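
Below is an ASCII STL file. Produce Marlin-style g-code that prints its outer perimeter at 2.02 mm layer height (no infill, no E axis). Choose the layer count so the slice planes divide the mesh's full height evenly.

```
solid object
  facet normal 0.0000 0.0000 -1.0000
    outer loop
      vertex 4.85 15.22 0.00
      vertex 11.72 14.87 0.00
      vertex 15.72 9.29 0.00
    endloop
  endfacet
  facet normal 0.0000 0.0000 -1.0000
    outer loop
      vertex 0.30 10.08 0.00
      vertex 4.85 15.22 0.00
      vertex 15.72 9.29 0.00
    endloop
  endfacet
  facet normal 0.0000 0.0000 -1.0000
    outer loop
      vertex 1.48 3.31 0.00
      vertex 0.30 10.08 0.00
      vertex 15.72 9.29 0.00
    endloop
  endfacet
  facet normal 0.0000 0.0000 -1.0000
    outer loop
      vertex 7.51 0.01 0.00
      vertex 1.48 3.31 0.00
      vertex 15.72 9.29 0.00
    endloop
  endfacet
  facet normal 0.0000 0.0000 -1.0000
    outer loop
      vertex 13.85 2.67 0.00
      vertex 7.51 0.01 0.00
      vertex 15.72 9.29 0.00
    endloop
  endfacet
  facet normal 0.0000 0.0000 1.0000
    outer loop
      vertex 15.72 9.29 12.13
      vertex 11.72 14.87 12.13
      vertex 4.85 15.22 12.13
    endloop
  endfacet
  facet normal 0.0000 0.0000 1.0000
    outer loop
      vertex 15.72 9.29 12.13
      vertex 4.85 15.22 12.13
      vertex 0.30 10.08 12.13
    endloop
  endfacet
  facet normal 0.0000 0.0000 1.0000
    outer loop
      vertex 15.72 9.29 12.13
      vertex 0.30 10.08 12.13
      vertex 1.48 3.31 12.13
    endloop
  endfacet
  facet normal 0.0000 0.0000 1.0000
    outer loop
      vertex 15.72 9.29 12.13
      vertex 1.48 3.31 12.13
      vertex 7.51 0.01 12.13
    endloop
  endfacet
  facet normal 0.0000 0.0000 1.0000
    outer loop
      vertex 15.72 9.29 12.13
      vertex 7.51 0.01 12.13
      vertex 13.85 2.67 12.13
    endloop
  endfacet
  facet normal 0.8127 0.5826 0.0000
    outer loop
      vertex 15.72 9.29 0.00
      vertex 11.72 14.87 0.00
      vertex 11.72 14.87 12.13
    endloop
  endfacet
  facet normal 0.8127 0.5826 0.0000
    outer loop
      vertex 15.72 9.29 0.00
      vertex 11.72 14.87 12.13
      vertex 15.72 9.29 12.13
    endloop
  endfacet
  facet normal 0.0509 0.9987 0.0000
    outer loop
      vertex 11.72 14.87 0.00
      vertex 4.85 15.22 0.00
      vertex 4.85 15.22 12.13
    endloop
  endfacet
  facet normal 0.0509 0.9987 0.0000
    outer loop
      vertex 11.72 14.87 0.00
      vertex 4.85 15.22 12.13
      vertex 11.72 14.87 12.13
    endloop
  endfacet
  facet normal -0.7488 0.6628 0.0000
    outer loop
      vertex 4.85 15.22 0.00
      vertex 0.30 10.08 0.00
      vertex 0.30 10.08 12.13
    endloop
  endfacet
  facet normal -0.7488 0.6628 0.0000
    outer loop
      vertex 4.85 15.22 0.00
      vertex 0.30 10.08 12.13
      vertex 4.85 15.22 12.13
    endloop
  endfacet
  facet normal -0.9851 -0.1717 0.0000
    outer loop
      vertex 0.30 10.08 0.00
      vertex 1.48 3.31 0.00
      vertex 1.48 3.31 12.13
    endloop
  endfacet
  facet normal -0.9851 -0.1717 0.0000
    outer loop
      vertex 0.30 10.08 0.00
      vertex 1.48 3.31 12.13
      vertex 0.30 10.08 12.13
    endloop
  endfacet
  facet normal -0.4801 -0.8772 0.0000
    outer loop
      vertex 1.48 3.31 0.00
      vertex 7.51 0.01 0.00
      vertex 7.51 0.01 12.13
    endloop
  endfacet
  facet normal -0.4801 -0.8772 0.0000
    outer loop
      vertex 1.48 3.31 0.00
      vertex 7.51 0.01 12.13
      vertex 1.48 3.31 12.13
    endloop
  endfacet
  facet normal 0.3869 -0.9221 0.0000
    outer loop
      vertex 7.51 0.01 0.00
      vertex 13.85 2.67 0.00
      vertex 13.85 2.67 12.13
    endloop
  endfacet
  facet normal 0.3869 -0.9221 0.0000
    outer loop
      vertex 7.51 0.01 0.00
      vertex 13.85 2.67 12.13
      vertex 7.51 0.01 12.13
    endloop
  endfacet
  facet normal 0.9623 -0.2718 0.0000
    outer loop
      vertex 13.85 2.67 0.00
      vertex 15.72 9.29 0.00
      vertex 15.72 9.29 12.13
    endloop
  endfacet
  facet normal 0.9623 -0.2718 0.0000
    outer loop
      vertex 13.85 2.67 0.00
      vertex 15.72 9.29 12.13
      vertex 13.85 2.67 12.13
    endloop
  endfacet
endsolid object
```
; perimeter-only toolpath
G21 ; units = mm
G90 ; absolute positioning
G28 ; home
; layer 1
G0 Z2.02
G0 X15.72 Y9.29
G1 X11.72 Y14.87
G1 X4.85 Y15.22
G1 X0.30 Y10.08
G1 X1.48 Y3.31
G1 X7.51 Y0.01
G1 X13.85 Y2.67
G1 X15.72 Y9.29
; layer 2
G0 Z4.04
G0 X15.72 Y9.29
G1 X11.72 Y14.87
G1 X4.85 Y15.22
G1 X0.30 Y10.08
G1 X1.48 Y3.31
G1 X7.51 Y0.01
G1 X13.85 Y2.67
G1 X15.72 Y9.29
; layer 3
G0 Z6.07
G0 X15.72 Y9.29
G1 X11.72 Y14.87
G1 X4.85 Y15.22
G1 X0.30 Y10.08
G1 X1.48 Y3.31
G1 X7.51 Y0.01
G1 X13.85 Y2.67
G1 X15.72 Y9.29
; layer 4
G0 Z8.09
G0 X15.72 Y9.29
G1 X11.72 Y14.87
G1 X4.85 Y15.22
G1 X0.30 Y10.08
G1 X1.48 Y3.31
G1 X7.51 Y0.01
G1 X13.85 Y2.67
G1 X15.72 Y9.29
; layer 5
G0 Z10.11
G0 X15.72 Y9.29
G1 X11.72 Y14.87
G1 X4.85 Y15.22
G1 X0.30 Y10.08
G1 X1.48 Y3.31
G1 X7.51 Y0.01
G1 X13.85 Y2.67
G1 X15.72 Y9.29
; layer 6
G0 Z12.13
G0 X15.72 Y9.29
G1 X11.72 Y14.87
G1 X4.85 Y15.22
G1 X0.30 Y10.08
G1 X1.48 Y3.31
G1 X7.51 Y0.01
G1 X13.85 Y2.67
G1 X15.72 Y9.29
M2 ; end

The solid is a regular 7-sided prism (a cylinder approximated with 7 flat sides), circumscribed radius ≈ 7.92 mm, height ≈ 12.1 mm. Slicing at Δz = 2.02 mm — 6 equal slices spanning the solid's height, so layer i sits at z = i·h/6 — gives 6 non-empty perimeters. Each is a 7-segment closed polygon; G0 lifts to the layer z and rapids to the start vertex, then G1 traces the edges.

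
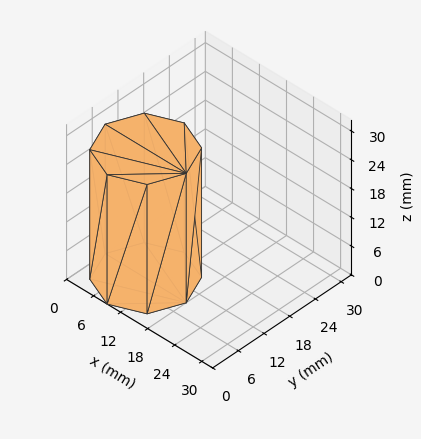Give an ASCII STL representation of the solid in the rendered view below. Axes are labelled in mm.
Reading the render: the shape is a regular 8-sided prism (a cylinder approximated with 8 flat sides), circumscribed radius ≈ 9 mm, height ≈ 27 mm (dimensions read to the nearest mm from the axis ticks). For the STL, each face is triangulated and given an outward normal.

solid part
  facet normal 0.0000 0.0000 -1.0000
    outer loop
      vertex 9.00 18.00 0.00
      vertex 15.36 15.36 0.00
      vertex 18.00 9.00 0.00
    endloop
  endfacet
  facet normal 0.0000 0.0000 -1.0000
    outer loop
      vertex 2.64 15.36 0.00
      vertex 9.00 18.00 0.00
      vertex 18.00 9.00 0.00
    endloop
  endfacet
  facet normal 0.0000 0.0000 -1.0000
    outer loop
      vertex 0.00 9.00 0.00
      vertex 2.64 15.36 0.00
      vertex 18.00 9.00 0.00
    endloop
  endfacet
  facet normal 0.0000 0.0000 -1.0000
    outer loop
      vertex 2.64 2.64 0.00
      vertex 0.00 9.00 0.00
      vertex 18.00 9.00 0.00
    endloop
  endfacet
  facet normal 0.0000 0.0000 -1.0000
    outer loop
      vertex 9.00 0.00 0.00
      vertex 2.64 2.64 0.00
      vertex 18.00 9.00 0.00
    endloop
  endfacet
  facet normal 0.0000 0.0000 -1.0000
    outer loop
      vertex 15.36 2.64 0.00
      vertex 9.00 0.00 0.00
      vertex 18.00 9.00 0.00
    endloop
  endfacet
  facet normal 0.0000 0.0000 1.0000
    outer loop
      vertex 18.00 9.00 27.00
      vertex 15.36 15.36 27.00
      vertex 9.00 18.00 27.00
    endloop
  endfacet
  facet normal 0.0000 0.0000 1.0000
    outer loop
      vertex 18.00 9.00 27.00
      vertex 9.00 18.00 27.00
      vertex 2.64 15.36 27.00
    endloop
  endfacet
  facet normal 0.0000 0.0000 1.0000
    outer loop
      vertex 18.00 9.00 27.00
      vertex 2.64 15.36 27.00
      vertex 0.00 9.00 27.00
    endloop
  endfacet
  facet normal 0.0000 0.0000 1.0000
    outer loop
      vertex 18.00 9.00 27.00
      vertex 0.00 9.00 27.00
      vertex 2.64 2.64 27.00
    endloop
  endfacet
  facet normal 0.0000 0.0000 1.0000
    outer loop
      vertex 18.00 9.00 27.00
      vertex 2.64 2.64 27.00
      vertex 9.00 0.00 27.00
    endloop
  endfacet
  facet normal 0.0000 0.0000 1.0000
    outer loop
      vertex 18.00 9.00 27.00
      vertex 9.00 0.00 27.00
      vertex 15.36 2.64 27.00
    endloop
  endfacet
  facet normal 0.9236 0.3834 0.0000
    outer loop
      vertex 18.00 9.00 0.00
      vertex 15.36 15.36 0.00
      vertex 15.36 15.36 27.00
    endloop
  endfacet
  facet normal 0.9236 0.3834 0.0000
    outer loop
      vertex 18.00 9.00 0.00
      vertex 15.36 15.36 27.00
      vertex 18.00 9.00 27.00
    endloop
  endfacet
  facet normal 0.3834 0.9236 0.0000
    outer loop
      vertex 15.36 15.36 0.00
      vertex 9.00 18.00 0.00
      vertex 9.00 18.00 27.00
    endloop
  endfacet
  facet normal 0.3834 0.9236 0.0000
    outer loop
      vertex 15.36 15.36 0.00
      vertex 9.00 18.00 27.00
      vertex 15.36 15.36 27.00
    endloop
  endfacet
  facet normal -0.3834 0.9236 0.0000
    outer loop
      vertex 9.00 18.00 0.00
      vertex 2.64 15.36 0.00
      vertex 2.64 15.36 27.00
    endloop
  endfacet
  facet normal -0.3834 0.9236 0.0000
    outer loop
      vertex 9.00 18.00 0.00
      vertex 2.64 15.36 27.00
      vertex 9.00 18.00 27.00
    endloop
  endfacet
  facet normal -0.9236 0.3834 0.0000
    outer loop
      vertex 2.64 15.36 0.00
      vertex 0.00 9.00 0.00
      vertex 0.00 9.00 27.00
    endloop
  endfacet
  facet normal -0.9236 0.3834 0.0000
    outer loop
      vertex 2.64 15.36 0.00
      vertex 0.00 9.00 27.00
      vertex 2.64 15.36 27.00
    endloop
  endfacet
  facet normal -0.9236 -0.3834 0.0000
    outer loop
      vertex 0.00 9.00 0.00
      vertex 2.64 2.64 0.00
      vertex 2.64 2.64 27.00
    endloop
  endfacet
  facet normal -0.9236 -0.3834 0.0000
    outer loop
      vertex 0.00 9.00 0.00
      vertex 2.64 2.64 27.00
      vertex 0.00 9.00 27.00
    endloop
  endfacet
  facet normal -0.3834 -0.9236 0.0000
    outer loop
      vertex 2.64 2.64 0.00
      vertex 9.00 0.00 0.00
      vertex 9.00 0.00 27.00
    endloop
  endfacet
  facet normal -0.3834 -0.9236 0.0000
    outer loop
      vertex 2.64 2.64 0.00
      vertex 9.00 0.00 27.00
      vertex 2.64 2.64 27.00
    endloop
  endfacet
  facet normal 0.3834 -0.9236 0.0000
    outer loop
      vertex 9.00 0.00 0.00
      vertex 15.36 2.64 0.00
      vertex 15.36 2.64 27.00
    endloop
  endfacet
  facet normal 0.3834 -0.9236 0.0000
    outer loop
      vertex 9.00 0.00 0.00
      vertex 15.36 2.64 27.00
      vertex 9.00 0.00 27.00
    endloop
  endfacet
  facet normal 0.9236 -0.3834 0.0000
    outer loop
      vertex 15.36 2.64 0.00
      vertex 18.00 9.00 0.00
      vertex 18.00 9.00 27.00
    endloop
  endfacet
  facet normal 0.9236 -0.3834 0.0000
    outer loop
      vertex 15.36 2.64 0.00
      vertex 18.00 9.00 27.00
      vertex 15.36 2.64 27.00
    endloop
  endfacet
endsolid part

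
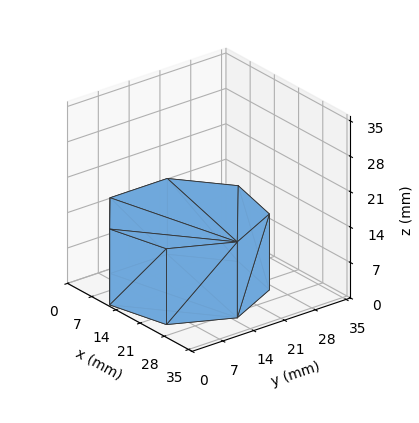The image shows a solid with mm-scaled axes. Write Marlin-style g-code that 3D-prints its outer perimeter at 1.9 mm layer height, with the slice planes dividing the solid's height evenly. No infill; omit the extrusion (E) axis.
Reading the render: the shape is a regular 7-sided prism (a cylinder approximated with 7 flat sides), circumscribed radius ≈ 15 mm, height ≈ 15 mm (dimensions read to the nearest mm from the axis ticks). For the g-code, the solid's height is divided into equal slices at the stated Δz and each level perimeter traced with G1 moves after a G0 lift.

; perimeter-only toolpath
G21 ; units = mm
G90 ; absolute positioning
G28 ; home
; layer 1
G0 Z1.9
G0 X30.0 Y15.0
G1 X24.4 Y26.7
G1 X11.7 Y29.6
G1 X1.5 Y21.5
G1 X1.5 Y8.5
G1 X11.7 Y0.4
G1 X24.4 Y3.3
G1 X30.0 Y15.0
; layer 2
G0 Z3.8
G0 X30.0 Y15.0
G1 X24.4 Y26.7
G1 X11.7 Y29.6
G1 X1.5 Y21.5
G1 X1.5 Y8.5
G1 X11.7 Y0.4
G1 X24.4 Y3.3
G1 X30.0 Y15.0
; layer 3
G0 Z5.6
G0 X30.0 Y15.0
G1 X24.4 Y26.7
G1 X11.7 Y29.6
G1 X1.5 Y21.5
G1 X1.5 Y8.5
G1 X11.7 Y0.4
G1 X24.4 Y3.3
G1 X30.0 Y15.0
; layer 4
G0 Z7.5
G0 X30.0 Y15.0
G1 X24.4 Y26.7
G1 X11.7 Y29.6
G1 X1.5 Y21.5
G1 X1.5 Y8.5
G1 X11.7 Y0.4
G1 X24.4 Y3.3
G1 X30.0 Y15.0
; layer 5
G0 Z9.4
G0 X30.0 Y15.0
G1 X24.4 Y26.7
G1 X11.7 Y29.6
G1 X1.5 Y21.5
G1 X1.5 Y8.5
G1 X11.7 Y0.4
G1 X24.4 Y3.3
G1 X30.0 Y15.0
; layer 6
G0 Z11.2
G0 X30.0 Y15.0
G1 X24.4 Y26.7
G1 X11.7 Y29.6
G1 X1.5 Y21.5
G1 X1.5 Y8.5
G1 X11.7 Y0.4
G1 X24.4 Y3.3
G1 X30.0 Y15.0
; layer 7
G0 Z13.1
G0 X30.0 Y15.0
G1 X24.4 Y26.7
G1 X11.7 Y29.6
G1 X1.5 Y21.5
G1 X1.5 Y8.5
G1 X11.7 Y0.4
G1 X24.4 Y3.3
G1 X30.0 Y15.0
; layer 8
G0 Z15.0
G0 X30.0 Y15.0
G1 X24.4 Y26.7
G1 X11.7 Y29.6
G1 X1.5 Y21.5
G1 X1.5 Y8.5
G1 X11.7 Y0.4
G1 X24.4 Y3.3
G1 X30.0 Y15.0
M2 ; end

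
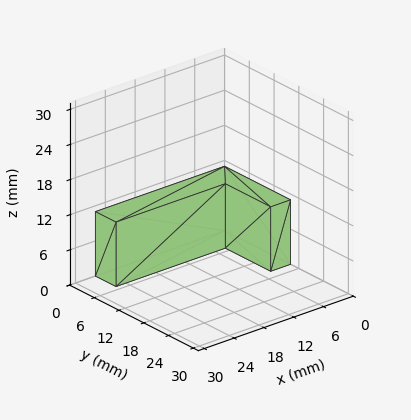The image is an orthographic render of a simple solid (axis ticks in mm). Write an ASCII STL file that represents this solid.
Reading the render: the shape is an L-shaped prism: outer 26 × 16 mm, arm thicknesses ≈ 5 mm (horizontal) and 4 mm (vertical), extruded 11 mm in z (dimensions read to the nearest mm from the axis ticks). For the STL, each face is triangulated and given an outward normal.

solid part
  facet normal 0.0000 0.0000 -1.0000
    outer loop
      vertex 26.0 5.0 0.0
      vertex 26.0 0.0 0.0
      vertex 0.0 0.0 0.0
    endloop
  endfacet
  facet normal 0.0000 0.0000 -1.0000
    outer loop
      vertex 4.0 5.0 0.0
      vertex 26.0 5.0 0.0
      vertex 0.0 0.0 0.0
    endloop
  endfacet
  facet normal 0.0000 0.0000 -1.0000
    outer loop
      vertex 4.0 16.0 0.0
      vertex 4.0 5.0 0.0
      vertex 0.0 0.0 0.0
    endloop
  endfacet
  facet normal 0.0000 0.0000 -1.0000
    outer loop
      vertex 0.0 16.0 0.0
      vertex 4.0 16.0 0.0
      vertex 0.0 0.0 0.0
    endloop
  endfacet
  facet normal 0.0000 0.0000 1.0000
    outer loop
      vertex 0.0 0.0 11.0
      vertex 26.0 0.0 11.0
      vertex 26.0 5.0 11.0
    endloop
  endfacet
  facet normal 0.0000 0.0000 1.0000
    outer loop
      vertex 0.0 0.0 11.0
      vertex 26.0 5.0 11.0
      vertex 4.0 5.0 11.0
    endloop
  endfacet
  facet normal 0.0000 0.0000 1.0000
    outer loop
      vertex 0.0 0.0 11.0
      vertex 4.0 5.0 11.0
      vertex 4.0 16.0 11.0
    endloop
  endfacet
  facet normal 0.0000 0.0000 1.0000
    outer loop
      vertex 0.0 0.0 11.0
      vertex 4.0 16.0 11.0
      vertex 0.0 16.0 11.0
    endloop
  endfacet
  facet normal 0.0000 -1.0000 0.0000
    outer loop
      vertex 0.0 0.0 0.0
      vertex 26.0 0.0 0.0
      vertex 26.0 0.0 11.0
    endloop
  endfacet
  facet normal 0.0000 -1.0000 0.0000
    outer loop
      vertex 0.0 0.0 0.0
      vertex 26.0 0.0 11.0
      vertex 0.0 0.0 11.0
    endloop
  endfacet
  facet normal 1.0000 0.0000 0.0000
    outer loop
      vertex 26.0 0.0 0.0
      vertex 26.0 5.0 0.0
      vertex 26.0 5.0 11.0
    endloop
  endfacet
  facet normal 1.0000 0.0000 0.0000
    outer loop
      vertex 26.0 0.0 0.0
      vertex 26.0 5.0 11.0
      vertex 26.0 0.0 11.0
    endloop
  endfacet
  facet normal 0.0000 1.0000 0.0000
    outer loop
      vertex 26.0 5.0 0.0
      vertex 4.0 5.0 0.0
      vertex 4.0 5.0 11.0
    endloop
  endfacet
  facet normal 0.0000 1.0000 0.0000
    outer loop
      vertex 26.0 5.0 0.0
      vertex 4.0 5.0 11.0
      vertex 26.0 5.0 11.0
    endloop
  endfacet
  facet normal 1.0000 0.0000 0.0000
    outer loop
      vertex 4.0 5.0 0.0
      vertex 4.0 16.0 0.0
      vertex 4.0 16.0 11.0
    endloop
  endfacet
  facet normal 1.0000 0.0000 0.0000
    outer loop
      vertex 4.0 5.0 0.0
      vertex 4.0 16.0 11.0
      vertex 4.0 5.0 11.0
    endloop
  endfacet
  facet normal 0.0000 1.0000 0.0000
    outer loop
      vertex 4.0 16.0 0.0
      vertex 0.0 16.0 0.0
      vertex 0.0 16.0 11.0
    endloop
  endfacet
  facet normal 0.0000 1.0000 0.0000
    outer loop
      vertex 4.0 16.0 0.0
      vertex 0.0 16.0 11.0
      vertex 4.0 16.0 11.0
    endloop
  endfacet
  facet normal -1.0000 0.0000 0.0000
    outer loop
      vertex 0.0 16.0 0.0
      vertex 0.0 0.0 0.0
      vertex 0.0 0.0 11.0
    endloop
  endfacet
  facet normal -1.0000 0.0000 0.0000
    outer loop
      vertex 0.0 16.0 0.0
      vertex 0.0 0.0 11.0
      vertex 0.0 16.0 11.0
    endloop
  endfacet
endsolid part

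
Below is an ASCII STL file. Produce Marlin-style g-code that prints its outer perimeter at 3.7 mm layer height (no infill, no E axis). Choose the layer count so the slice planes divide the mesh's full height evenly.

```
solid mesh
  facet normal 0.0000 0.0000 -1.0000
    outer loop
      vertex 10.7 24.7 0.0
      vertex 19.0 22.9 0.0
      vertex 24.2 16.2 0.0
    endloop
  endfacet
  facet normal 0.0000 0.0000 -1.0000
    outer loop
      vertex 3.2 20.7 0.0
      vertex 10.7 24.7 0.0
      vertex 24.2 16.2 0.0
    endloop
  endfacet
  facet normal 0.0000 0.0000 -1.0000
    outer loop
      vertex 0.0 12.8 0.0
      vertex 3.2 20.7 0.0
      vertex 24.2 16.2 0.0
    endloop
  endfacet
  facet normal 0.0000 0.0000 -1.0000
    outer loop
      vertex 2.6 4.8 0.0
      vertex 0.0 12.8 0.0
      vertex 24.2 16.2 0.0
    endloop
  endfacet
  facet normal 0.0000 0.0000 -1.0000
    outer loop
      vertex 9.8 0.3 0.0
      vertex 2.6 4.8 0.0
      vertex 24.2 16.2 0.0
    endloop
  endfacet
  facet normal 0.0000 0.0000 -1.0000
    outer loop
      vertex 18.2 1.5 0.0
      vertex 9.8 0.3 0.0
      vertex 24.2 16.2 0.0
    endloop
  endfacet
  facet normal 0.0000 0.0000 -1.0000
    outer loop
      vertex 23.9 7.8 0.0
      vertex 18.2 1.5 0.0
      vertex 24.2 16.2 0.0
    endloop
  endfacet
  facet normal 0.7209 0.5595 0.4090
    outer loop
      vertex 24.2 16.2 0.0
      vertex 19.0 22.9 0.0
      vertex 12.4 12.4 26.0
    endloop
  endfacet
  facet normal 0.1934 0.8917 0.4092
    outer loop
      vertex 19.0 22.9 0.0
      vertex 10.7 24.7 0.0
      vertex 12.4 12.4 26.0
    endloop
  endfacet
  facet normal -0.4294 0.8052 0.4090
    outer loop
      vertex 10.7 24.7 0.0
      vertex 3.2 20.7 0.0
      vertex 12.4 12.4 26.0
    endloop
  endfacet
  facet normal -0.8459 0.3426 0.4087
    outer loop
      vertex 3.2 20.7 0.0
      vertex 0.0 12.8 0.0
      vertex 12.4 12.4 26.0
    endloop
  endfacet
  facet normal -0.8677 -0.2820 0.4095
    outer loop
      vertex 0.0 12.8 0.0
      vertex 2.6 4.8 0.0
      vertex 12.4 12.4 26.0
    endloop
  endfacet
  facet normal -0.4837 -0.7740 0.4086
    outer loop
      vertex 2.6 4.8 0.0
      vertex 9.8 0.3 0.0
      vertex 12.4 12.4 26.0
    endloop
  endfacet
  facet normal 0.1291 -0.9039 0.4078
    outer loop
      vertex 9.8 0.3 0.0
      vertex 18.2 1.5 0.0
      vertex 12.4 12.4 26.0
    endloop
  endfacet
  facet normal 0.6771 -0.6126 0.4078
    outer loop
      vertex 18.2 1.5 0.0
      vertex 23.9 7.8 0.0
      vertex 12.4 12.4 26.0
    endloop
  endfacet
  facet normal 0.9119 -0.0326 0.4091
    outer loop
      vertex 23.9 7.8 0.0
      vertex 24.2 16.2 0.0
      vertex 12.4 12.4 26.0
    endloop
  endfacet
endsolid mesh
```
; perimeter-only toolpath
G21 ; units = mm
G90 ; absolute positioning
G28 ; home
; layer 1
G0 Z3.7
G0 X22.5 Y15.7
G1 X18.1 Y21.4
G1 X10.9 Y22.9
G1 X4.5 Y19.5
G1 X1.8 Y12.7
G1 X4.0 Y5.9
G1 X10.2 Y2.0
G1 X17.4 Y3.1
G1 X22.3 Y8.5
G1 X22.5 Y15.7
; layer 2
G0 Z7.4
G0 X20.8 Y15.1
G1 X17.1 Y19.9
G1 X11.2 Y21.2
G1 X5.8 Y18.3
G1 X3.5 Y12.7
G1 X5.4 Y7.0
G1 X10.5 Y3.8
G1 X16.5 Y4.6
G1 X20.6 Y9.1
G1 X20.8 Y15.1
; layer 3
G0 Z11.1
G0 X19.1 Y14.6
G1 X16.2 Y18.4
G1 X11.4 Y19.4
G1 X7.1 Y17.1
G1 X5.3 Y12.6
G1 X6.8 Y8.1
G1 X10.9 Y5.5
G1 X15.7 Y6.2
G1 X19.0 Y9.8
G1 X19.1 Y14.6
; layer 4
G0 Z14.9
G0 X17.5 Y14.0
G1 X15.2 Y16.9
G1 X11.7 Y17.7
G1 X8.5 Y16.0
G1 X7.1 Y12.6
G1 X8.2 Y9.1
G1 X11.3 Y7.2
G1 X14.9 Y7.7
G1 X17.3 Y10.4
G1 X17.5 Y14.0
; layer 5
G0 Z18.6
G0 X15.8 Y13.5
G1 X14.3 Y15.4
G1 X11.9 Y15.9
G1 X9.8 Y14.8
G1 X8.9 Y12.5
G1 X9.6 Y10.2
G1 X11.7 Y8.9
G1 X14.1 Y9.3
G1 X15.7 Y11.1
G1 X15.8 Y13.5
; layer 6
G0 Z22.3
G0 X14.1 Y12.9
G1 X13.3 Y13.9
G1 X12.2 Y14.2
G1 X11.1 Y13.6
G1 X10.6 Y12.5
G1 X11.0 Y11.3
G1 X12.0 Y10.7
G1 X13.2 Y10.8
G1 X14.0 Y11.7
G1 X14.1 Y12.9
M2 ; end

The solid is a regular 9-sided pyramid, base circumscribed radius ≈ 12.4 mm, apex at z ≈ 26 mm. Slicing at Δz = 3.7 mm — 7 equal slices spanning the solid's height, so layer i sits at z = i·h/7 — gives 6 non-empty perimeters. Each is a 9-segment closed polygon; G0 lifts to the layer z and rapids to the start vertex, then G1 traces the edges. The cross-section shrinks linearly with z (the slice at the apex is degenerate and omitted).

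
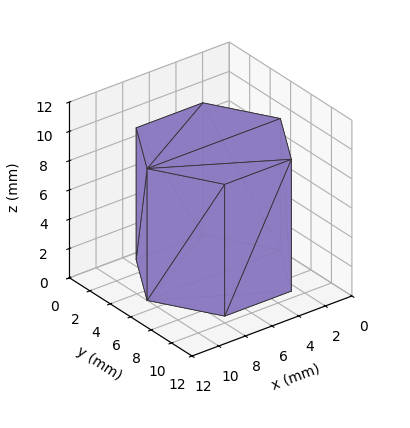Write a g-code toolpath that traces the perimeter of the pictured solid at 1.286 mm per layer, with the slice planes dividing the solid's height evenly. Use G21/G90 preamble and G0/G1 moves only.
Reading the render: the shape is a regular 6-sided prism (a cylinder approximated with 6 flat sides), circumscribed radius ≈ 5 mm, height ≈ 9 mm (dimensions read to the nearest mm from the axis ticks). For the g-code, the solid's height is divided into equal slices at the stated Δz and each level perimeter traced with G1 moves after a G0 lift.

; perimeter-only toolpath
G21 ; units = mm
G90 ; absolute positioning
G28 ; home
; layer 1
G0 Z1.286
G0 X10.000 Y5.000
G1 X7.500 Y9.330
G1 X2.500 Y9.330
G1 X0.000 Y5.000
G1 X2.500 Y0.670
G1 X7.500 Y0.670
G1 X10.000 Y5.000
; layer 2
G0 Z2.571
G0 X10.000 Y5.000
G1 X7.500 Y9.330
G1 X2.500 Y9.330
G1 X0.000 Y5.000
G1 X2.500 Y0.670
G1 X7.500 Y0.670
G1 X10.000 Y5.000
; layer 3
G0 Z3.857
G0 X10.000 Y5.000
G1 X7.500 Y9.330
G1 X2.500 Y9.330
G1 X0.000 Y5.000
G1 X2.500 Y0.670
G1 X7.500 Y0.670
G1 X10.000 Y5.000
; layer 4
G0 Z5.143
G0 X10.000 Y5.000
G1 X7.500 Y9.330
G1 X2.500 Y9.330
G1 X0.000 Y5.000
G1 X2.500 Y0.670
G1 X7.500 Y0.670
G1 X10.000 Y5.000
; layer 5
G0 Z6.429
G0 X10.000 Y5.000
G1 X7.500 Y9.330
G1 X2.500 Y9.330
G1 X0.000 Y5.000
G1 X2.500 Y0.670
G1 X7.500 Y0.670
G1 X10.000 Y5.000
; layer 6
G0 Z7.714
G0 X10.000 Y5.000
G1 X7.500 Y9.330
G1 X2.500 Y9.330
G1 X0.000 Y5.000
G1 X2.500 Y0.670
G1 X7.500 Y0.670
G1 X10.000 Y5.000
; layer 7
G0 Z9.000
G0 X10.000 Y5.000
G1 X7.500 Y9.330
G1 X2.500 Y9.330
G1 X0.000 Y5.000
G1 X2.500 Y0.670
G1 X7.500 Y0.670
G1 X10.000 Y5.000
M2 ; end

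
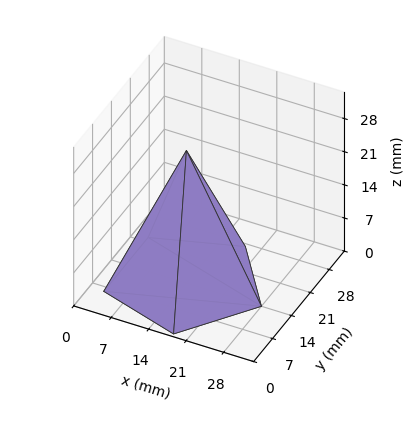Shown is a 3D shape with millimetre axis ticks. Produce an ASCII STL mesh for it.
Reading the render: the shape is a regular 5-sided pyramid, base circumscribed radius ≈ 14 mm, apex at z ≈ 28 mm (dimensions read to the nearest mm from the axis ticks). For the STL, each face is triangulated and given an outward normal.

solid part
  facet normal 0.0000 0.0000 -1.0000
    outer loop
      vertex 2.7 22.2 0.0
      vertex 18.3 27.3 0.0
      vertex 28.0 14.0 0.0
    endloop
  endfacet
  facet normal 0.0000 0.0000 -1.0000
    outer loop
      vertex 2.7 5.8 0.0
      vertex 2.7 22.2 0.0
      vertex 28.0 14.0 0.0
    endloop
  endfacet
  facet normal 0.0000 0.0000 -1.0000
    outer loop
      vertex 18.3 0.7 0.0
      vertex 2.7 5.8 0.0
      vertex 28.0 14.0 0.0
    endloop
  endfacet
  facet normal 0.7491 0.5464 0.3746
    outer loop
      vertex 28.0 14.0 0.0
      vertex 18.3 27.3 0.0
      vertex 14.0 14.0 28.0
    endloop
  endfacet
  facet normal -0.2881 0.8814 0.3744
    outer loop
      vertex 18.3 27.3 0.0
      vertex 2.7 22.2 0.0
      vertex 14.0 14.0 28.0
    endloop
  endfacet
  facet normal -0.9273 0.0000 0.3742
    outer loop
      vertex 2.7 22.2 0.0
      vertex 2.7 5.8 0.0
      vertex 14.0 14.0 28.0
    endloop
  endfacet
  facet normal -0.2881 -0.8814 0.3744
    outer loop
      vertex 2.7 5.8 0.0
      vertex 18.3 0.7 0.0
      vertex 14.0 14.0 28.0
    endloop
  endfacet
  facet normal 0.7491 -0.5464 0.3746
    outer loop
      vertex 18.3 0.7 0.0
      vertex 28.0 14.0 0.0
      vertex 14.0 14.0 28.0
    endloop
  endfacet
endsolid part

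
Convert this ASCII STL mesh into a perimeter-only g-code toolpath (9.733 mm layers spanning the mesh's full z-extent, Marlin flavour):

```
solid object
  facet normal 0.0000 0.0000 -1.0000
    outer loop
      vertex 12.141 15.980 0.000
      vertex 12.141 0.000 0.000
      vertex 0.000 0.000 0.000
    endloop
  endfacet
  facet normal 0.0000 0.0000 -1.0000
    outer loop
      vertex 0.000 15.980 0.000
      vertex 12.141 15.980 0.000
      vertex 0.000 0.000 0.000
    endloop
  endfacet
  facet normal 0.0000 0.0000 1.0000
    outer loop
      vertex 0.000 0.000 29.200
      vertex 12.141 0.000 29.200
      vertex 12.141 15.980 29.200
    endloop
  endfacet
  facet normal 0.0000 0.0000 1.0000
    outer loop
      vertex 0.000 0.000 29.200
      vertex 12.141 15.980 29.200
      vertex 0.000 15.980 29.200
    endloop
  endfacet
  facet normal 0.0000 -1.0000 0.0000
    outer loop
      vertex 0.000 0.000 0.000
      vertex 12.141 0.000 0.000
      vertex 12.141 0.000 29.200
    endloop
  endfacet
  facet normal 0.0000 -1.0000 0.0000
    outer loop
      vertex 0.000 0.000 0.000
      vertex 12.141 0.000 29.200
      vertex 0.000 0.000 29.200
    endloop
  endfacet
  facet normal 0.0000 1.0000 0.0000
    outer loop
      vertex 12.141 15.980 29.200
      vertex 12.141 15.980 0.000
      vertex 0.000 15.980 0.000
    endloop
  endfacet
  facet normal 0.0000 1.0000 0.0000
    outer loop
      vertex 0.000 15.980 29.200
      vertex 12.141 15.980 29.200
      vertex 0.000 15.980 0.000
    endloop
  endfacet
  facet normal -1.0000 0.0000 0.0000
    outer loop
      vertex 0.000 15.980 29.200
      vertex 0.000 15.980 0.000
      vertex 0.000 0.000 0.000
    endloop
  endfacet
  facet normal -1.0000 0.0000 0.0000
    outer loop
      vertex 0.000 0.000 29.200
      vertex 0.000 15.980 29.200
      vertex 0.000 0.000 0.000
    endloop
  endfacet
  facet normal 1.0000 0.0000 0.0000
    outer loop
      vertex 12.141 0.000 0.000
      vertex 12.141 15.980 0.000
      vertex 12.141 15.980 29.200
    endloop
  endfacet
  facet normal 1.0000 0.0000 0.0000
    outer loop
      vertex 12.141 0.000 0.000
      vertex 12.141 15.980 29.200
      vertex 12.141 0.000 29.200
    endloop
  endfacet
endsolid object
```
; perimeter-only toolpath
G21 ; units = mm
G90 ; absolute positioning
G28 ; home
; layer 1
G0 Z9.733
G0 X0.000 Y0.000
G1 X12.141 Y0.000
G1 X12.141 Y15.980
G1 X0.000 Y15.980
G1 X0.000 Y0.000
; layer 2
G0 Z19.467
G0 X0.000 Y0.000
G1 X12.141 Y0.000
G1 X12.141 Y15.980
G1 X0.000 Y15.980
G1 X0.000 Y0.000
; layer 3
G0 Z29.200
G0 X0.000 Y0.000
G1 X12.141 Y0.000
G1 X12.141 Y15.980
G1 X0.000 Y15.980
G1 X0.000 Y0.000
M2 ; end

The solid is a rectangular box, roughly 12.1 × 16 mm footprint and 29.2 mm tall. Slicing at Δz = 9.733 mm — 3 equal slices spanning the solid's height, so layer i sits at z = i·h/3 — gives 3 non-empty perimeters. Each is a 4-segment closed polygon; G0 lifts to the layer z and rapids to the start vertex, then G1 traces the edges.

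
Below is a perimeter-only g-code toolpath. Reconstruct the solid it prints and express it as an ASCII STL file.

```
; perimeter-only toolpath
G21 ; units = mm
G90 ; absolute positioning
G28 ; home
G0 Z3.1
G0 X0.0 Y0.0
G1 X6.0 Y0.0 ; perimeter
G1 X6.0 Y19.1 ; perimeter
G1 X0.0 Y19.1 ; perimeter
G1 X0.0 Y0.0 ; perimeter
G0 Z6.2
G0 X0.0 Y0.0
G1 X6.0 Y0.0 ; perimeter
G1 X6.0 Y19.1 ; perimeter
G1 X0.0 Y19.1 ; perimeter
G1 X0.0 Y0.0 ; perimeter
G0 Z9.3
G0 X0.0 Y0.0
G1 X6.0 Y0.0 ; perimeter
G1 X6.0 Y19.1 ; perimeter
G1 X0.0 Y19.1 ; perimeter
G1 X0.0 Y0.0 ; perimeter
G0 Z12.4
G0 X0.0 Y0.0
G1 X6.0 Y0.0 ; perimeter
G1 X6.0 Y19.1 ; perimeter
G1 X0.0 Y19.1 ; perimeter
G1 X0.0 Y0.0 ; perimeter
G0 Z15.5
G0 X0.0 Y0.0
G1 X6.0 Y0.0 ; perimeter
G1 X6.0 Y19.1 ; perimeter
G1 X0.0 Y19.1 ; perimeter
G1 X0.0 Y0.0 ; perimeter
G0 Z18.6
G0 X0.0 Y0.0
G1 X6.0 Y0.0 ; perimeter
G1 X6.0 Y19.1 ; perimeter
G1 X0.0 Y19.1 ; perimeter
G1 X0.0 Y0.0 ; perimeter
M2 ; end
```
solid part
  facet normal 0.0000 0.0000 -1.0000
    outer loop
      vertex 6.0 19.1 0.0
      vertex 6.0 0.0 0.0
      vertex 0.0 0.0 0.0
    endloop
  endfacet
  facet normal 0.0000 0.0000 -1.0000
    outer loop
      vertex 0.0 19.1 0.0
      vertex 6.0 19.1 0.0
      vertex 0.0 0.0 0.0
    endloop
  endfacet
  facet normal 0.0000 0.0000 1.0000
    outer loop
      vertex 0.0 0.0 18.6
      vertex 6.0 0.0 18.6
      vertex 6.0 19.1 18.6
    endloop
  endfacet
  facet normal 0.0000 0.0000 1.0000
    outer loop
      vertex 0.0 0.0 18.6
      vertex 6.0 19.1 18.6
      vertex 0.0 19.1 18.6
    endloop
  endfacet
  facet normal 0.0000 -1.0000 0.0000
    outer loop
      vertex 0.0 0.0 0.0
      vertex 6.0 0.0 0.0
      vertex 6.0 0.0 18.6
    endloop
  endfacet
  facet normal 0.0000 -1.0000 0.0000
    outer loop
      vertex 0.0 0.0 0.0
      vertex 6.0 0.0 18.6
      vertex 0.0 0.0 18.6
    endloop
  endfacet
  facet normal 0.0000 1.0000 0.0000
    outer loop
      vertex 6.0 19.1 18.6
      vertex 6.0 19.1 0.0
      vertex 0.0 19.1 0.0
    endloop
  endfacet
  facet normal 0.0000 1.0000 0.0000
    outer loop
      vertex 0.0 19.1 18.6
      vertex 6.0 19.1 18.6
      vertex 0.0 19.1 0.0
    endloop
  endfacet
  facet normal -1.0000 0.0000 0.0000
    outer loop
      vertex 0.0 19.1 18.6
      vertex 0.0 19.1 0.0
      vertex 0.0 0.0 0.0
    endloop
  endfacet
  facet normal -1.0000 0.0000 0.0000
    outer loop
      vertex 0.0 0.0 18.6
      vertex 0.0 19.1 18.6
      vertex 0.0 0.0 0.0
    endloop
  endfacet
  facet normal 1.0000 0.0000 0.0000
    outer loop
      vertex 6.0 0.0 0.0
      vertex 6.0 19.1 0.0
      vertex 6.0 19.1 18.6
    endloop
  endfacet
  facet normal 1.0000 0.0000 0.0000
    outer loop
      vertex 6.0 0.0 0.0
      vertex 6.0 19.1 18.6
      vertex 6.0 0.0 18.6
    endloop
  endfacet
endsolid part

The G0 Z moves step by Δz≈3.1 mm. Every layer's G1 loop is the same polygon, so the solid is a straight extrusion of it from z=0 to z≈18.6. Closing with flat bottom and top caps and triangulating gives 12 facets — a rectangular box, roughly 6 × 19.1 mm footprint and 18.6 mm tall.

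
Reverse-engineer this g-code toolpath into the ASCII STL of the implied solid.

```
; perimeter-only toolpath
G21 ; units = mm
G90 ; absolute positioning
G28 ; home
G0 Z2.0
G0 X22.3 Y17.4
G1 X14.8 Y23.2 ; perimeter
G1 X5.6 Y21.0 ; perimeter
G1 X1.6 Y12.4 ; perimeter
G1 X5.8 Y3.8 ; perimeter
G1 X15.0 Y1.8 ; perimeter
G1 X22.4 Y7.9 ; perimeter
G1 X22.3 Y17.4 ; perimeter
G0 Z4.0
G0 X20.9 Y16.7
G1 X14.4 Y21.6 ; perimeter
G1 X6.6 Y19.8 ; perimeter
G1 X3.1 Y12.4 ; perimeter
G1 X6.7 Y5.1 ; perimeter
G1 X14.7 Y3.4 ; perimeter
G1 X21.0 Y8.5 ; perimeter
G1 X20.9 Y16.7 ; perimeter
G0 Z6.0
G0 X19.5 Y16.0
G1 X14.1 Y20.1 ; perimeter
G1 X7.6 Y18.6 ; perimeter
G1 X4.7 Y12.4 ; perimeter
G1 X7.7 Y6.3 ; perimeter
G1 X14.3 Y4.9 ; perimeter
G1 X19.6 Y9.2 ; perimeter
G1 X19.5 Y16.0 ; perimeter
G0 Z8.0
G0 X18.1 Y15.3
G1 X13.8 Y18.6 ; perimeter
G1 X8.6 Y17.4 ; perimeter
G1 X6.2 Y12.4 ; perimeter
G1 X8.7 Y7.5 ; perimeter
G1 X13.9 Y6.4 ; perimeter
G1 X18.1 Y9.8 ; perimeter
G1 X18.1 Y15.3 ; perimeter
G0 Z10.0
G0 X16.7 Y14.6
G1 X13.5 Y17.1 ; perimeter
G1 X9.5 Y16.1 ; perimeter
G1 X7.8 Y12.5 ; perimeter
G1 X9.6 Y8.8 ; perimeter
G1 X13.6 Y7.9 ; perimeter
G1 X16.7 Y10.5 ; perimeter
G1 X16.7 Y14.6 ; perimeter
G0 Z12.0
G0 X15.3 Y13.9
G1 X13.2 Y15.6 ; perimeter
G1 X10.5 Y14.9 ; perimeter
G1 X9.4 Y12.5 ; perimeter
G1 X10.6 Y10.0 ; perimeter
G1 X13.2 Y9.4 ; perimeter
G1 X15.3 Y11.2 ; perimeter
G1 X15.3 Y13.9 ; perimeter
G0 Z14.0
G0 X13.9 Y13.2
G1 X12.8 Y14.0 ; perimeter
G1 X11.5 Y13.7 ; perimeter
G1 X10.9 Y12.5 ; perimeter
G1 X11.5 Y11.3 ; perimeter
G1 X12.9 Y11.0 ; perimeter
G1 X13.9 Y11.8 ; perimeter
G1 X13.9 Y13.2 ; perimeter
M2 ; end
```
solid part
  facet normal 0.0000 0.0000 -1.0000
    outer loop
      vertex 4.6 22.2 0.0
      vertex 15.1 24.7 0.0
      vertex 23.7 18.1 0.0
    endloop
  endfacet
  facet normal 0.0000 0.0000 -1.0000
    outer loop
      vertex 0.0 12.4 0.0
      vertex 4.6 22.2 0.0
      vertex 23.7 18.1 0.0
    endloop
  endfacet
  facet normal 0.0000 0.0000 -1.0000
    outer loop
      vertex 4.8 2.6 0.0
      vertex 0.0 12.4 0.0
      vertex 23.7 18.1 0.0
    endloop
  endfacet
  facet normal 0.0000 0.0000 -1.0000
    outer loop
      vertex 15.4 0.3 0.0
      vertex 4.8 2.6 0.0
      vertex 23.7 18.1 0.0
    endloop
  endfacet
  facet normal 0.0000 0.0000 -1.0000
    outer loop
      vertex 23.8 7.2 0.0
      vertex 15.4 0.3 0.0
      vertex 23.7 18.1 0.0
    endloop
  endfacet
  facet normal 0.4979 0.6487 0.5756
    outer loop
      vertex 23.7 18.1 0.0
      vertex 15.1 24.7 0.0
      vertex 12.5 12.5 16.0
    endloop
  endfacet
  facet normal -0.1894 0.7954 0.5757
    outer loop
      vertex 15.1 24.7 0.0
      vertex 4.6 22.2 0.0
      vertex 12.5 12.5 16.0
    endloop
  endfacet
  facet normal -0.7400 0.3474 0.5760
    outer loop
      vertex 4.6 22.2 0.0
      vertex 0.0 12.4 0.0
      vertex 12.5 12.5 16.0
    endloop
  endfacet
  facet normal -0.7342 -0.3596 0.5759
    outer loop
      vertex 0.0 12.4 0.0
      vertex 4.8 2.6 0.0
      vertex 12.5 12.5 16.0
    endloop
  endfacet
  facet normal -0.1732 -0.7981 0.5771
    outer loop
      vertex 4.8 2.6 0.0
      vertex 15.4 0.3 0.0
      vertex 12.5 12.5 16.0
    endloop
  endfacet
  facet normal 0.5190 -0.6318 0.5758
    outer loop
      vertex 15.4 0.3 0.0
      vertex 23.8 7.2 0.0
      vertex 12.5 12.5 16.0
    endloop
  endfacet
  facet normal 0.8180 0.0075 0.5752
    outer loop
      vertex 23.8 7.2 0.0
      vertex 23.7 18.1 0.0
      vertex 12.5 12.5 16.0
    endloop
  endfacet
endsolid part

The G0 Z moves step by Δz≈2.0 mm. The G1 loops shrink linearly with z, so the solid tapers from its base footprint up to z≈16. Closing with a flat bottom cap and the tapered top and triangulating gives 12 facets — a regular 7-sided pyramid, base circumscribed radius ≈ 12.5 mm, apex at z ≈ 16 mm.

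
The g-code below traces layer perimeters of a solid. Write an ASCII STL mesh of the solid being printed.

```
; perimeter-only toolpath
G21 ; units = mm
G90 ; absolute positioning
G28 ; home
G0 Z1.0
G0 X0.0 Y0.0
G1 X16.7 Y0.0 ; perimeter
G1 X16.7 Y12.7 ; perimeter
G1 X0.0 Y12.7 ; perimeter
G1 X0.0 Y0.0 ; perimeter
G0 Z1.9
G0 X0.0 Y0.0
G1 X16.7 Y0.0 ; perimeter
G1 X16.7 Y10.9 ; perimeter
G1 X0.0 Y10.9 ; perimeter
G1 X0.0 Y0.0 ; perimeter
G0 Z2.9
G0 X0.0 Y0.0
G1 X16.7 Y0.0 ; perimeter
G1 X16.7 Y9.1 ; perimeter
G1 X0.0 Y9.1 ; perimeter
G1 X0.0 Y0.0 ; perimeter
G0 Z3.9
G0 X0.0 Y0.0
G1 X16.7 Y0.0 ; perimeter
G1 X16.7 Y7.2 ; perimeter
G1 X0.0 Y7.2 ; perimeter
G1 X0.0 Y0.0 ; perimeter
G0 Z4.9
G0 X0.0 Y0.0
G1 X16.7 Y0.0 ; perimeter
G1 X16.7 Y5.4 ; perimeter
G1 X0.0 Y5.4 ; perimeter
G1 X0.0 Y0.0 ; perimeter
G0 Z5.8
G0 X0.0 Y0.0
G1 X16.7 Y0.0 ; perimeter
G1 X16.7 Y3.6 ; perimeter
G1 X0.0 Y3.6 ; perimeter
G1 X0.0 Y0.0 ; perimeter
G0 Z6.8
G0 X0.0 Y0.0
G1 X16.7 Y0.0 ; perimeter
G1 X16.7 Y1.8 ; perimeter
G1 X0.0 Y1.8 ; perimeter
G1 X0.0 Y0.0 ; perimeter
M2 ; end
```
solid part
  facet normal 0.0000 0.0000 -1.0000
    outer loop
      vertex 16.7 14.5 0.0
      vertex 16.7 0.0 0.0
      vertex 0.0 0.0 0.0
    endloop
  endfacet
  facet normal 0.0000 0.0000 -1.0000
    outer loop
      vertex 0.0 14.5 0.0
      vertex 16.7 14.5 0.0
      vertex 0.0 0.0 0.0
    endloop
  endfacet
  facet normal 0.0000 -1.0000 0.0000
    outer loop
      vertex 0.0 0.0 0.0
      vertex 16.7 0.0 0.0
      vertex 16.7 0.0 7.8
    endloop
  endfacet
  facet normal 0.0000 -1.0000 0.0000
    outer loop
      vertex 0.0 0.0 0.0
      vertex 16.7 0.0 7.8
      vertex 0.0 0.0 7.8
    endloop
  endfacet
  facet normal 0.0000 0.4737 0.8807
    outer loop
      vertex 0.0 0.0 7.8
      vertex 16.7 0.0 7.8
      vertex 16.7 14.5 0.0
    endloop
  endfacet
  facet normal 0.0000 0.4737 0.8807
    outer loop
      vertex 0.0 0.0 7.8
      vertex 16.7 14.5 0.0
      vertex 0.0 14.5 0.0
    endloop
  endfacet
  facet normal -1.0000 0.0000 0.0000
    outer loop
      vertex 0.0 0.0 7.8
      vertex 0.0 14.5 0.0
      vertex 0.0 0.0 0.0
    endloop
  endfacet
  facet normal 1.0000 0.0000 0.0000
    outer loop
      vertex 16.7 0.0 0.0
      vertex 16.7 14.5 0.0
      vertex 16.7 0.0 7.8
    endloop
  endfacet
endsolid part

The G0 Z moves step by Δz≈1.0 mm. The G1 loops shrink linearly with z, so the solid tapers from its base footprint up to z≈7.8. Closing with a flat bottom cap and the tapered top and triangulating gives 8 facets — a wedge (ramp): 16.7 × 14.5 mm base, rising to 7.8 mm along the y=0 edge and sloping linearly to z=0 at y=14.5.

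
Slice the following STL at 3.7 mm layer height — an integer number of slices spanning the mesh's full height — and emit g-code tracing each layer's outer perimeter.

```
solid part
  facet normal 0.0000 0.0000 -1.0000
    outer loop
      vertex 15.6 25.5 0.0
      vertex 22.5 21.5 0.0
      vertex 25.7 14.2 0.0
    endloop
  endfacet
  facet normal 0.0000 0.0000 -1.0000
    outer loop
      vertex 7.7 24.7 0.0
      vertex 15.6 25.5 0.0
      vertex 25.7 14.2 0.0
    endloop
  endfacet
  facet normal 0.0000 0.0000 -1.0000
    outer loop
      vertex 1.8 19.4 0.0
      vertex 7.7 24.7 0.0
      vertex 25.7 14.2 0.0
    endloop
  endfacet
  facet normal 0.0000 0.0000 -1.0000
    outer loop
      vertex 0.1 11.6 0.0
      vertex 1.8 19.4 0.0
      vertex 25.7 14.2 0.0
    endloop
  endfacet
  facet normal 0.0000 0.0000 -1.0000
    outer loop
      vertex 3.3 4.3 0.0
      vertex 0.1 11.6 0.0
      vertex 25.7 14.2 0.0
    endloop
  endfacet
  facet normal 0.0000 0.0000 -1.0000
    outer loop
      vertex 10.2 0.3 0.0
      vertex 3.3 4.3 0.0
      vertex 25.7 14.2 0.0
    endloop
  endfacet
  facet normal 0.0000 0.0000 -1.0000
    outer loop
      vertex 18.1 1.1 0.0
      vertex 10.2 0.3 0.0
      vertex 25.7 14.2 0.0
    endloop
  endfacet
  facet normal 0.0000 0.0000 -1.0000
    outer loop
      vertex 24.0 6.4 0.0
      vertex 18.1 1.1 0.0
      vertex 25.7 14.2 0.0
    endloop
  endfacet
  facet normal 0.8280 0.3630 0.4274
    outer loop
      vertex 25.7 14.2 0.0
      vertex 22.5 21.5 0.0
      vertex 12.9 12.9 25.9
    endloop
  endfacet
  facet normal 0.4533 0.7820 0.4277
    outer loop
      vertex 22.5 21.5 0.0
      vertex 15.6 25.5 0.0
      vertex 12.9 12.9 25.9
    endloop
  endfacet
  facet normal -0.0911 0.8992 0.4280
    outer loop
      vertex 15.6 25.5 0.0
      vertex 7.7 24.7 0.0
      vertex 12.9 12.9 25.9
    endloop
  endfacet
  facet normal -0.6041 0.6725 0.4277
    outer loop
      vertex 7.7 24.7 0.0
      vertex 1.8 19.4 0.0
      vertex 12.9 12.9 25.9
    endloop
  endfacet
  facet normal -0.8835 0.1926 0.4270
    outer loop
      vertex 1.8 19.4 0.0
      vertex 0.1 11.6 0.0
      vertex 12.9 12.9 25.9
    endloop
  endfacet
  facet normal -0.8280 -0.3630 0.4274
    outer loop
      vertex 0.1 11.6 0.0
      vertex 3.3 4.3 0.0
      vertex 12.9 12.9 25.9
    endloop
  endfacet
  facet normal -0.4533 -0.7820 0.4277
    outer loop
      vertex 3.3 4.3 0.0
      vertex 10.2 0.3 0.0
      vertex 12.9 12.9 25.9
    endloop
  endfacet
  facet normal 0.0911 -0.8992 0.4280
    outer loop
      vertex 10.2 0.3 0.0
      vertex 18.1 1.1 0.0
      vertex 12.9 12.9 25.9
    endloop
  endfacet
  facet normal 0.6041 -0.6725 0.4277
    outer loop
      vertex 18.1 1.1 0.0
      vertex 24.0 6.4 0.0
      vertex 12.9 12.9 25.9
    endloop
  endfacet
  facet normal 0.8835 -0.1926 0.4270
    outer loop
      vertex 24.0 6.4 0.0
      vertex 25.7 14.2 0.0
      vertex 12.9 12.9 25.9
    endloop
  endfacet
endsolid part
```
; perimeter-only toolpath
G21 ; units = mm
G90 ; absolute positioning
G28 ; home
; layer 1
G0 Z3.7
G0 X23.9 Y14.0
G1 X21.1 Y20.3
G1 X15.2 Y23.7
G1 X8.4 Y23.0
G1 X3.4 Y18.5
G1 X1.9 Y11.8
G1 X4.7 Y5.5
G1 X10.6 Y2.1
G1 X17.4 Y2.8
G1 X22.4 Y7.3
G1 X23.9 Y14.0
; layer 2
G0 Z7.4
G0 X22.0 Y13.8
G1 X19.8 Y19.0
G1 X14.8 Y21.9
G1 X9.2 Y21.3
G1 X5.0 Y17.5
G1 X3.8 Y12.0
G1 X6.0 Y6.8
G1 X11.0 Y3.9
G1 X16.6 Y4.5
G1 X20.8 Y8.3
G1 X22.0 Y13.8
; layer 3
G0 Z11.1
G0 X20.2 Y13.6
G1 X18.4 Y17.8
G1 X14.4 Y20.1
G1 X9.9 Y19.6
G1 X6.6 Y16.6
G1 X5.6 Y12.2
G1 X7.4 Y8.0
G1 X11.4 Y5.7
G1 X15.9 Y6.2
G1 X19.2 Y9.2
G1 X20.2 Y13.6
; layer 4
G0 Z14.8
G0 X18.4 Y13.5
G1 X17.0 Y16.6
G1 X14.1 Y18.3
G1 X10.7 Y18.0
G1 X8.1 Y15.7
G1 X7.4 Y12.3
G1 X8.8 Y9.2
G1 X11.7 Y7.5
G1 X15.1 Y7.8
G1 X17.7 Y10.1
G1 X18.4 Y13.5
; layer 5
G0 Z18.5
G0 X16.6 Y13.3
G1 X15.6 Y15.4
G1 X13.7 Y16.5
G1 X11.4 Y16.3
G1 X9.7 Y14.8
G1 X9.2 Y12.5
G1 X10.2 Y10.4
G1 X12.1 Y9.3
G1 X14.4 Y9.5
G1 X16.1 Y11.0
G1 X16.6 Y13.3
; layer 6
G0 Z22.2
G0 X14.7 Y13.1
G1 X14.3 Y14.1
G1 X13.3 Y14.7
G1 X12.2 Y14.6
G1 X11.3 Y13.8
G1 X11.1 Y12.7
G1 X11.5 Y11.7
G1 X12.5 Y11.1
G1 X13.6 Y11.2
G1 X14.5 Y12.0
G1 X14.7 Y13.1
M2 ; end

The solid is a regular 10-sided pyramid, base circumscribed radius ≈ 12.9 mm, apex at z ≈ 25.9 mm. Slicing at Δz = 3.7 mm — 7 equal slices spanning the solid's height, so layer i sits at z = i·h/7 — gives 6 non-empty perimeters. Each is a 10-segment closed polygon; G0 lifts to the layer z and rapids to the start vertex, then G1 traces the edges. The cross-section shrinks linearly with z (the slice at the apex is degenerate and omitted).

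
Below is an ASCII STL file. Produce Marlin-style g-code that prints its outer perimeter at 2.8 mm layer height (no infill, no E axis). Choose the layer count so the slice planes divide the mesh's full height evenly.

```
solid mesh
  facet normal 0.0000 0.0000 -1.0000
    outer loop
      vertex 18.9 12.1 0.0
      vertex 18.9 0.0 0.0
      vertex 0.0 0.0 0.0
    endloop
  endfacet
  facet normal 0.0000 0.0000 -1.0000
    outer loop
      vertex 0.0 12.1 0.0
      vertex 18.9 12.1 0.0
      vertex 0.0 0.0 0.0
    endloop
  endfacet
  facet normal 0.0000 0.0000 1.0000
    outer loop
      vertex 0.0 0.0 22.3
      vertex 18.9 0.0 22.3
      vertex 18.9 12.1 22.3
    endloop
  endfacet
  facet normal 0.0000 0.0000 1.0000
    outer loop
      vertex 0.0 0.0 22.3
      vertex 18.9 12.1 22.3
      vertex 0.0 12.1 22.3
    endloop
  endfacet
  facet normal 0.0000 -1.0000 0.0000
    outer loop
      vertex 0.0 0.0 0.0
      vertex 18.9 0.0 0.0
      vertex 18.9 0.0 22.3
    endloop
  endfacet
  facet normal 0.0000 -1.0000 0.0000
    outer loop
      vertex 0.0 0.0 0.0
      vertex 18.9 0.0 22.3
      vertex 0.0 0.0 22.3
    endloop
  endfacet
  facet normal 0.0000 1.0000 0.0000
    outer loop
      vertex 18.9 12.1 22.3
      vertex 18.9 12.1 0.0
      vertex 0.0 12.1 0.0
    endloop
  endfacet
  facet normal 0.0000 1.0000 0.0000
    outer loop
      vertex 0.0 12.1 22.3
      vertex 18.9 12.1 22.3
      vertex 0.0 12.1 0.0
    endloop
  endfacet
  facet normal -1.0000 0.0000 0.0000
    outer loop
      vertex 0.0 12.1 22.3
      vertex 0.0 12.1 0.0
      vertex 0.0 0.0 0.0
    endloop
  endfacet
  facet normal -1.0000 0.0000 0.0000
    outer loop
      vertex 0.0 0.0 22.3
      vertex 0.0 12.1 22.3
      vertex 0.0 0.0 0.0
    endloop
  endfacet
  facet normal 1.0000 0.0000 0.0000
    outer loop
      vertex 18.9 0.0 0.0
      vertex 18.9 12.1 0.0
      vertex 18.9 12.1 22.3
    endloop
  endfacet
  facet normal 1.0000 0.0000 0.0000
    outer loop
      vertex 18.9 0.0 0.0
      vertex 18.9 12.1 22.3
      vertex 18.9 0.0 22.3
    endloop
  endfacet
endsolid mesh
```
; perimeter-only toolpath
G21 ; units = mm
G90 ; absolute positioning
G28 ; home
; layer 1
G0 Z2.8
G0 X0.0 Y0.0
G1 X18.9 Y0.0
G1 X18.9 Y12.1
G1 X0.0 Y12.1
G1 X0.0 Y0.0
; layer 2
G0 Z5.6
G0 X0.0 Y0.0
G1 X18.9 Y0.0
G1 X18.9 Y12.1
G1 X0.0 Y12.1
G1 X0.0 Y0.0
; layer 3
G0 Z8.4
G0 X0.0 Y0.0
G1 X18.9 Y0.0
G1 X18.9 Y12.1
G1 X0.0 Y12.1
G1 X0.0 Y0.0
; layer 4
G0 Z11.2
G0 X0.0 Y0.0
G1 X18.9 Y0.0
G1 X18.9 Y12.1
G1 X0.0 Y12.1
G1 X0.0 Y0.0
; layer 5
G0 Z13.9
G0 X0.0 Y0.0
G1 X18.9 Y0.0
G1 X18.9 Y12.1
G1 X0.0 Y12.1
G1 X0.0 Y0.0
; layer 6
G0 Z16.7
G0 X0.0 Y0.0
G1 X18.9 Y0.0
G1 X18.9 Y12.1
G1 X0.0 Y12.1
G1 X0.0 Y0.0
; layer 7
G0 Z19.5
G0 X0.0 Y0.0
G1 X18.9 Y0.0
G1 X18.9 Y12.1
G1 X0.0 Y12.1
G1 X0.0 Y0.0
; layer 8
G0 Z22.3
G0 X0.0 Y0.0
G1 X18.9 Y0.0
G1 X18.9 Y12.1
G1 X0.0 Y12.1
G1 X0.0 Y0.0
M2 ; end

The solid is a rectangular box, roughly 18.9 × 12.1 mm footprint and 22.3 mm tall. Slicing at Δz = 2.8 mm — 8 equal slices spanning the solid's height, so layer i sits at z = i·h/8 — gives 8 non-empty perimeters. Each is a 4-segment closed polygon; G0 lifts to the layer z and rapids to the start vertex, then G1 traces the edges.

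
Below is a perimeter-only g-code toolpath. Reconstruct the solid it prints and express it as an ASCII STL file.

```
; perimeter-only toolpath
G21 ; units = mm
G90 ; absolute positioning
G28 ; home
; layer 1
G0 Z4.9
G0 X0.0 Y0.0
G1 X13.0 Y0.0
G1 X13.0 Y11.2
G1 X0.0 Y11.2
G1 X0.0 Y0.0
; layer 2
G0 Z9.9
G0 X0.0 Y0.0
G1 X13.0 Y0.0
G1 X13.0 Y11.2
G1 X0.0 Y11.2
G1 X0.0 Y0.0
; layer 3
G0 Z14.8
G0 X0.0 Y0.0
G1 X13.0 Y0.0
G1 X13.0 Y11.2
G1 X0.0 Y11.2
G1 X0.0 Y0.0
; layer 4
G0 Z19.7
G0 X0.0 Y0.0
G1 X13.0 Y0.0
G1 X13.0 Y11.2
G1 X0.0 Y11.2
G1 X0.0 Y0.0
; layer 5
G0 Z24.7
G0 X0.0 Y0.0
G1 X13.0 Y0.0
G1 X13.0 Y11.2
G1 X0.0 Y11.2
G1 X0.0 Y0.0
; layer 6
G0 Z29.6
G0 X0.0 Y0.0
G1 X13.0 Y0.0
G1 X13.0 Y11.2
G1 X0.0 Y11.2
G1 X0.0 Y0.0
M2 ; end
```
solid part
  facet normal 0.0000 0.0000 -1.0000
    outer loop
      vertex 13.0 11.2 0.0
      vertex 13.0 0.0 0.0
      vertex 0.0 0.0 0.0
    endloop
  endfacet
  facet normal 0.0000 0.0000 -1.0000
    outer loop
      vertex 0.0 11.2 0.0
      vertex 13.0 11.2 0.0
      vertex 0.0 0.0 0.0
    endloop
  endfacet
  facet normal 0.0000 0.0000 1.0000
    outer loop
      vertex 0.0 0.0 29.6
      vertex 13.0 0.0 29.6
      vertex 13.0 11.2 29.6
    endloop
  endfacet
  facet normal 0.0000 0.0000 1.0000
    outer loop
      vertex 0.0 0.0 29.6
      vertex 13.0 11.2 29.6
      vertex 0.0 11.2 29.6
    endloop
  endfacet
  facet normal 0.0000 -1.0000 0.0000
    outer loop
      vertex 0.0 0.0 0.0
      vertex 13.0 0.0 0.0
      vertex 13.0 0.0 29.6
    endloop
  endfacet
  facet normal 0.0000 -1.0000 0.0000
    outer loop
      vertex 0.0 0.0 0.0
      vertex 13.0 0.0 29.6
      vertex 0.0 0.0 29.6
    endloop
  endfacet
  facet normal 0.0000 1.0000 0.0000
    outer loop
      vertex 13.0 11.2 29.6
      vertex 13.0 11.2 0.0
      vertex 0.0 11.2 0.0
    endloop
  endfacet
  facet normal 0.0000 1.0000 0.0000
    outer loop
      vertex 0.0 11.2 29.6
      vertex 13.0 11.2 29.6
      vertex 0.0 11.2 0.0
    endloop
  endfacet
  facet normal -1.0000 0.0000 0.0000
    outer loop
      vertex 0.0 11.2 29.6
      vertex 0.0 11.2 0.0
      vertex 0.0 0.0 0.0
    endloop
  endfacet
  facet normal -1.0000 0.0000 0.0000
    outer loop
      vertex 0.0 0.0 29.6
      vertex 0.0 11.2 29.6
      vertex 0.0 0.0 0.0
    endloop
  endfacet
  facet normal 1.0000 0.0000 0.0000
    outer loop
      vertex 13.0 0.0 0.0
      vertex 13.0 11.2 0.0
      vertex 13.0 11.2 29.6
    endloop
  endfacet
  facet normal 1.0000 0.0000 0.0000
    outer loop
      vertex 13.0 0.0 0.0
      vertex 13.0 11.2 29.6
      vertex 13.0 0.0 29.6
    endloop
  endfacet
endsolid part

The G0 Z moves step by Δz≈4.9 mm. Every layer's G1 loop is the same polygon, so the solid is a straight extrusion of it from z=0 to z≈29.6. Closing with flat bottom and top caps and triangulating gives 12 facets — a rectangular box, roughly 13 × 11.2 mm footprint and 29.6 mm tall.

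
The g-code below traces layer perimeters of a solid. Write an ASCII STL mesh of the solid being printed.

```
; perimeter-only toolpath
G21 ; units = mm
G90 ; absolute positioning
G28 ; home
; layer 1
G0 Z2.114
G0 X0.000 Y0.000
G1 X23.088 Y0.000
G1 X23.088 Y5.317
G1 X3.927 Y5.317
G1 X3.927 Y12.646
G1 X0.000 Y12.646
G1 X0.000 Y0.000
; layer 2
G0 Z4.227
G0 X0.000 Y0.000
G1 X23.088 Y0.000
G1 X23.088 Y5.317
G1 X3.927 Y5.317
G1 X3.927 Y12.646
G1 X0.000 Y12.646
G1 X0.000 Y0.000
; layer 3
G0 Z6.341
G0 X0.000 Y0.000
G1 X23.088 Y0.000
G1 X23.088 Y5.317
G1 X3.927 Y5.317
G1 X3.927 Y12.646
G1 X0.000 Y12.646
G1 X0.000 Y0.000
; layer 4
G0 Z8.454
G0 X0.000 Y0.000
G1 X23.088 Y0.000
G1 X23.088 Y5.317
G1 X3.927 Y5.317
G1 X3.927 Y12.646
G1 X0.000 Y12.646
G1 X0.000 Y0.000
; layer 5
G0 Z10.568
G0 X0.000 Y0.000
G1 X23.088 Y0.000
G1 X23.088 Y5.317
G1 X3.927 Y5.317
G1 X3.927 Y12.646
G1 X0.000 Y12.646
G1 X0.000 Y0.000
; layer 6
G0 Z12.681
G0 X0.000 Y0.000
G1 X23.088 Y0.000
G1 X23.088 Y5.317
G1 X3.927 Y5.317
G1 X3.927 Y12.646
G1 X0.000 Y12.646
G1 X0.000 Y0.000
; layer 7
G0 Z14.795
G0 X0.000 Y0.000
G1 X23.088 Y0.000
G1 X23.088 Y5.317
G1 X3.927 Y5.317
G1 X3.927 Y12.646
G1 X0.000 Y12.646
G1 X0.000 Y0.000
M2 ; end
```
solid part
  facet normal 0.0000 0.0000 -1.0000
    outer loop
      vertex 23.088 5.317 0.000
      vertex 23.088 0.000 0.000
      vertex 0.000 0.000 0.000
    endloop
  endfacet
  facet normal 0.0000 0.0000 -1.0000
    outer loop
      vertex 3.927 5.317 0.000
      vertex 23.088 5.317 0.000
      vertex 0.000 0.000 0.000
    endloop
  endfacet
  facet normal 0.0000 0.0000 -1.0000
    outer loop
      vertex 3.927 12.646 0.000
      vertex 3.927 5.317 0.000
      vertex 0.000 0.000 0.000
    endloop
  endfacet
  facet normal 0.0000 0.0000 -1.0000
    outer loop
      vertex 0.000 12.646 0.000
      vertex 3.927 12.646 0.000
      vertex 0.000 0.000 0.000
    endloop
  endfacet
  facet normal 0.0000 0.0000 1.0000
    outer loop
      vertex 0.000 0.000 14.795
      vertex 23.088 0.000 14.795
      vertex 23.088 5.317 14.795
    endloop
  endfacet
  facet normal 0.0000 0.0000 1.0000
    outer loop
      vertex 0.000 0.000 14.795
      vertex 23.088 5.317 14.795
      vertex 3.927 5.317 14.795
    endloop
  endfacet
  facet normal 0.0000 0.0000 1.0000
    outer loop
      vertex 0.000 0.000 14.795
      vertex 3.927 5.317 14.795
      vertex 3.927 12.646 14.795
    endloop
  endfacet
  facet normal 0.0000 0.0000 1.0000
    outer loop
      vertex 0.000 0.000 14.795
      vertex 3.927 12.646 14.795
      vertex 0.000 12.646 14.795
    endloop
  endfacet
  facet normal 0.0000 -1.0000 0.0000
    outer loop
      vertex 0.000 0.000 0.000
      vertex 23.088 0.000 0.000
      vertex 23.088 0.000 14.795
    endloop
  endfacet
  facet normal 0.0000 -1.0000 0.0000
    outer loop
      vertex 0.000 0.000 0.000
      vertex 23.088 0.000 14.795
      vertex 0.000 0.000 14.795
    endloop
  endfacet
  facet normal 1.0000 0.0000 0.0000
    outer loop
      vertex 23.088 0.000 0.000
      vertex 23.088 5.317 0.000
      vertex 23.088 5.317 14.795
    endloop
  endfacet
  facet normal 1.0000 0.0000 0.0000
    outer loop
      vertex 23.088 0.000 0.000
      vertex 23.088 5.317 14.795
      vertex 23.088 0.000 14.795
    endloop
  endfacet
  facet normal 0.0000 1.0000 0.0000
    outer loop
      vertex 23.088 5.317 0.000
      vertex 3.927 5.317 0.000
      vertex 3.927 5.317 14.795
    endloop
  endfacet
  facet normal 0.0000 1.0000 0.0000
    outer loop
      vertex 23.088 5.317 0.000
      vertex 3.927 5.317 14.795
      vertex 23.088 5.317 14.795
    endloop
  endfacet
  facet normal 1.0000 0.0000 0.0000
    outer loop
      vertex 3.927 5.317 0.000
      vertex 3.927 12.646 0.000
      vertex 3.927 12.646 14.795
    endloop
  endfacet
  facet normal 1.0000 0.0000 0.0000
    outer loop
      vertex 3.927 5.317 0.000
      vertex 3.927 12.646 14.795
      vertex 3.927 5.317 14.795
    endloop
  endfacet
  facet normal 0.0000 1.0000 0.0000
    outer loop
      vertex 3.927 12.646 0.000
      vertex 0.000 12.646 0.000
      vertex 0.000 12.646 14.795
    endloop
  endfacet
  facet normal 0.0000 1.0000 0.0000
    outer loop
      vertex 3.927 12.646 0.000
      vertex 0.000 12.646 14.795
      vertex 3.927 12.646 14.795
    endloop
  endfacet
  facet normal -1.0000 0.0000 0.0000
    outer loop
      vertex 0.000 12.646 0.000
      vertex 0.000 0.000 0.000
      vertex 0.000 0.000 14.795
    endloop
  endfacet
  facet normal -1.0000 0.0000 0.0000
    outer loop
      vertex 0.000 12.646 0.000
      vertex 0.000 0.000 14.795
      vertex 0.000 12.646 14.795
    endloop
  endfacet
endsolid part

The G0 Z moves step by Δz≈2.114 mm. Every layer's G1 loop is the same polygon, so the solid is a straight extrusion of it from z=0 to z≈14.8. Closing with flat bottom and top caps and triangulating gives 20 facets — an L-shaped prism: outer 23.1 × 12.6 mm, arm thicknesses ≈ 5.32 mm (horizontal) and 3.93 mm (vertical), extruded 14.8 mm in z.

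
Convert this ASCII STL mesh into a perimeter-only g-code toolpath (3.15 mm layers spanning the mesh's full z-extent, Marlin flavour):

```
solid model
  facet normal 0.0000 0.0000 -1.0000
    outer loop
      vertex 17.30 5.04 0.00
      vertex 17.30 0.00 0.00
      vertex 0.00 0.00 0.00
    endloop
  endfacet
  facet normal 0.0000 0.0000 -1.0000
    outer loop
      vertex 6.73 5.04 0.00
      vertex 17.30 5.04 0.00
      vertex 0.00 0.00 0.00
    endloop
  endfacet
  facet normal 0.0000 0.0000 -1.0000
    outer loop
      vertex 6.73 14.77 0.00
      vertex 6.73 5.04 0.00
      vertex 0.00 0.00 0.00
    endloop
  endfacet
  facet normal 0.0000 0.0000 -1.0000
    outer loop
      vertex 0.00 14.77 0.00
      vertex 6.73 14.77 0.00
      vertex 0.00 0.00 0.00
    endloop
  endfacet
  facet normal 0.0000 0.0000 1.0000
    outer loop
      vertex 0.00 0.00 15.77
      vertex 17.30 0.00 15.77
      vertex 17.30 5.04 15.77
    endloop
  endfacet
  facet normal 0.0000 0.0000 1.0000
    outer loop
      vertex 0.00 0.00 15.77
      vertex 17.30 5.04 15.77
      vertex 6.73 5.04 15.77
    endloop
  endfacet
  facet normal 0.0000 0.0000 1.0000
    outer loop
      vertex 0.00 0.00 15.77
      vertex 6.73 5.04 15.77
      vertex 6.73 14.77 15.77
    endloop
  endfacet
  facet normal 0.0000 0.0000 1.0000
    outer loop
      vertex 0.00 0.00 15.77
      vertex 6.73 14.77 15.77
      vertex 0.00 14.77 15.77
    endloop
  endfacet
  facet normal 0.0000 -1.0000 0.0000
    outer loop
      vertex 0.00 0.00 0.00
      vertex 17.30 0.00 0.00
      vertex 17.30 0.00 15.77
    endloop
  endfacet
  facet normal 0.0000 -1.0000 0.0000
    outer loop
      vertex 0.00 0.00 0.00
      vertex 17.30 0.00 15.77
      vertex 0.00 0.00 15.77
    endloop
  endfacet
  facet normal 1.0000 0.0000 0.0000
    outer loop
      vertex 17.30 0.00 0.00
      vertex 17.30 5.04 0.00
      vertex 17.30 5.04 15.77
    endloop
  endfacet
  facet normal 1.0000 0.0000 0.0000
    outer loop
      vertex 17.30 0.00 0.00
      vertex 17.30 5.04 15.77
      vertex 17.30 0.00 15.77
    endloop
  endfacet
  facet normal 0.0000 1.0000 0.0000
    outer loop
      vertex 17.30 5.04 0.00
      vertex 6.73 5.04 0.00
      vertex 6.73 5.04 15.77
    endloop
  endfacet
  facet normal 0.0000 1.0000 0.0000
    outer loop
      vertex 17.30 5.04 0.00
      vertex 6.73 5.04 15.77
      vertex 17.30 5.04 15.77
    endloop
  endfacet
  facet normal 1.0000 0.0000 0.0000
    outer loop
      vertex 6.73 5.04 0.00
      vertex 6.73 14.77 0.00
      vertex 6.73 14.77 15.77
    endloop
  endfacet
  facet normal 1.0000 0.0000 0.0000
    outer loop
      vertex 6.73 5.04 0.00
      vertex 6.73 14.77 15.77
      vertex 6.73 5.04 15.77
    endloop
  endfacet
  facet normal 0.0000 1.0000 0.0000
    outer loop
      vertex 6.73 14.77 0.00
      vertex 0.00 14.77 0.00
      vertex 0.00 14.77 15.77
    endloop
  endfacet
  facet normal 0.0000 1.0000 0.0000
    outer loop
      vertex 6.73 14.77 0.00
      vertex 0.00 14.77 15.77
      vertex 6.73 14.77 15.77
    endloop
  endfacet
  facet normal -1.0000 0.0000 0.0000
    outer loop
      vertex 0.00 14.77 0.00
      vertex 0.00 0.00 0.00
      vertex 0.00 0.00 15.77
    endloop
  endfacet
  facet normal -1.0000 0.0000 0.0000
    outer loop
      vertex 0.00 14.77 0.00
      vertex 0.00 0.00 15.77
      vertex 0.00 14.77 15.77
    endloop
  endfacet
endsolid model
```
; perimeter-only toolpath
G21 ; units = mm
G90 ; absolute positioning
G28 ; home
; layer 1
G0 Z3.15
G0 X0.00 Y0.00
G1 X17.30 Y0.00
G1 X17.30 Y5.04
G1 X6.73 Y5.04
G1 X6.73 Y14.77
G1 X0.00 Y14.77
G1 X0.00 Y0.00
; layer 2
G0 Z6.31
G0 X0.00 Y0.00
G1 X17.30 Y0.00
G1 X17.30 Y5.04
G1 X6.73 Y5.04
G1 X6.73 Y14.77
G1 X0.00 Y14.77
G1 X0.00 Y0.00
; layer 3
G0 Z9.46
G0 X0.00 Y0.00
G1 X17.30 Y0.00
G1 X17.30 Y5.04
G1 X6.73 Y5.04
G1 X6.73 Y14.77
G1 X0.00 Y14.77
G1 X0.00 Y0.00
; layer 4
G0 Z12.62
G0 X0.00 Y0.00
G1 X17.30 Y0.00
G1 X17.30 Y5.04
G1 X6.73 Y5.04
G1 X6.73 Y14.77
G1 X0.00 Y14.77
G1 X0.00 Y0.00
; layer 5
G0 Z15.77
G0 X0.00 Y0.00
G1 X17.30 Y0.00
G1 X17.30 Y5.04
G1 X6.73 Y5.04
G1 X6.73 Y14.77
G1 X0.00 Y14.77
G1 X0.00 Y0.00
M2 ; end

The solid is an L-shaped prism: outer 17.3 × 14.8 mm, arm thicknesses ≈ 5.04 mm (horizontal) and 6.73 mm (vertical), extruded 15.8 mm in z. Slicing at Δz = 3.15 mm — 5 equal slices spanning the solid's height, so layer i sits at z = i·h/5 — gives 5 non-empty perimeters. Each is a 6-segment closed polygon; G0 lifts to the layer z and rapids to the start vertex, then G1 traces the edges.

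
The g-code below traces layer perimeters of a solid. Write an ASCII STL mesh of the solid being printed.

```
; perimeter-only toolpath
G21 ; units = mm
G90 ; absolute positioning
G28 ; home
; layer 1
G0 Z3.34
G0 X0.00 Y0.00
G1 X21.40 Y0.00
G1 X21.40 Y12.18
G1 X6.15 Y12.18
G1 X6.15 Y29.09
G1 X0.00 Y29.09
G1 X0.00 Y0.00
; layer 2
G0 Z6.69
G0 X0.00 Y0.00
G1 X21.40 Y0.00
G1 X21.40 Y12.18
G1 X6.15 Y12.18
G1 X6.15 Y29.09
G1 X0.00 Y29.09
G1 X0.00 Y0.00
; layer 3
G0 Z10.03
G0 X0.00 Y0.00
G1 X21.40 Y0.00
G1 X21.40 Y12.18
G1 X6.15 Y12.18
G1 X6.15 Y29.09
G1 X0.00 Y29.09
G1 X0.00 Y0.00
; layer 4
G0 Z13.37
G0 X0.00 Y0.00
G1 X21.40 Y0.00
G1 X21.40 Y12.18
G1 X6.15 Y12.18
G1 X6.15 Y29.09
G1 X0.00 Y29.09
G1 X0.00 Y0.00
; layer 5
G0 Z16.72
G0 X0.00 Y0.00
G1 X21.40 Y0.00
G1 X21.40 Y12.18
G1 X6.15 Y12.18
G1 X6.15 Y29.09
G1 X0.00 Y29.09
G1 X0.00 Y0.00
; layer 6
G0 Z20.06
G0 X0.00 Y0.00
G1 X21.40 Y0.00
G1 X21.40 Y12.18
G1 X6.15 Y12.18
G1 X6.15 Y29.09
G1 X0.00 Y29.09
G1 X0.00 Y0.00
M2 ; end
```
solid part
  facet normal 0.0000 0.0000 -1.0000
    outer loop
      vertex 21.40 12.18 0.00
      vertex 21.40 0.00 0.00
      vertex 0.00 0.00 0.00
    endloop
  endfacet
  facet normal 0.0000 0.0000 -1.0000
    outer loop
      vertex 6.15 12.18 0.00
      vertex 21.40 12.18 0.00
      vertex 0.00 0.00 0.00
    endloop
  endfacet
  facet normal 0.0000 0.0000 -1.0000
    outer loop
      vertex 6.15 29.09 0.00
      vertex 6.15 12.18 0.00
      vertex 0.00 0.00 0.00
    endloop
  endfacet
  facet normal 0.0000 0.0000 -1.0000
    outer loop
      vertex 0.00 29.09 0.00
      vertex 6.15 29.09 0.00
      vertex 0.00 0.00 0.00
    endloop
  endfacet
  facet normal 0.0000 0.0000 1.0000
    outer loop
      vertex 0.00 0.00 20.06
      vertex 21.40 0.00 20.06
      vertex 21.40 12.18 20.06
    endloop
  endfacet
  facet normal 0.0000 0.0000 1.0000
    outer loop
      vertex 0.00 0.00 20.06
      vertex 21.40 12.18 20.06
      vertex 6.15 12.18 20.06
    endloop
  endfacet
  facet normal 0.0000 0.0000 1.0000
    outer loop
      vertex 0.00 0.00 20.06
      vertex 6.15 12.18 20.06
      vertex 6.15 29.09 20.06
    endloop
  endfacet
  facet normal 0.0000 0.0000 1.0000
    outer loop
      vertex 0.00 0.00 20.06
      vertex 6.15 29.09 20.06
      vertex 0.00 29.09 20.06
    endloop
  endfacet
  facet normal 0.0000 -1.0000 0.0000
    outer loop
      vertex 0.00 0.00 0.00
      vertex 21.40 0.00 0.00
      vertex 21.40 0.00 20.06
    endloop
  endfacet
  facet normal 0.0000 -1.0000 0.0000
    outer loop
      vertex 0.00 0.00 0.00
      vertex 21.40 0.00 20.06
      vertex 0.00 0.00 20.06
    endloop
  endfacet
  facet normal 1.0000 0.0000 0.0000
    outer loop
      vertex 21.40 0.00 0.00
      vertex 21.40 12.18 0.00
      vertex 21.40 12.18 20.06
    endloop
  endfacet
  facet normal 1.0000 0.0000 0.0000
    outer loop
      vertex 21.40 0.00 0.00
      vertex 21.40 12.18 20.06
      vertex 21.40 0.00 20.06
    endloop
  endfacet
  facet normal 0.0000 1.0000 0.0000
    outer loop
      vertex 21.40 12.18 0.00
      vertex 6.15 12.18 0.00
      vertex 6.15 12.18 20.06
    endloop
  endfacet
  facet normal 0.0000 1.0000 0.0000
    outer loop
      vertex 21.40 12.18 0.00
      vertex 6.15 12.18 20.06
      vertex 21.40 12.18 20.06
    endloop
  endfacet
  facet normal 1.0000 0.0000 0.0000
    outer loop
      vertex 6.15 12.18 0.00
      vertex 6.15 29.09 0.00
      vertex 6.15 29.09 20.06
    endloop
  endfacet
  facet normal 1.0000 0.0000 0.0000
    outer loop
      vertex 6.15 12.18 0.00
      vertex 6.15 29.09 20.06
      vertex 6.15 12.18 20.06
    endloop
  endfacet
  facet normal 0.0000 1.0000 0.0000
    outer loop
      vertex 6.15 29.09 0.00
      vertex 0.00 29.09 0.00
      vertex 0.00 29.09 20.06
    endloop
  endfacet
  facet normal 0.0000 1.0000 0.0000
    outer loop
      vertex 6.15 29.09 0.00
      vertex 0.00 29.09 20.06
      vertex 6.15 29.09 20.06
    endloop
  endfacet
  facet normal -1.0000 0.0000 0.0000
    outer loop
      vertex 0.00 29.09 0.00
      vertex 0.00 0.00 0.00
      vertex 0.00 0.00 20.06
    endloop
  endfacet
  facet normal -1.0000 0.0000 0.0000
    outer loop
      vertex 0.00 29.09 0.00
      vertex 0.00 0.00 20.06
      vertex 0.00 29.09 20.06
    endloop
  endfacet
endsolid part

The G0 Z moves step by Δz≈3.34 mm. Every layer's G1 loop is the same polygon, so the solid is a straight extrusion of it from z=0 to z≈20.1. Closing with flat bottom and top caps and triangulating gives 20 facets — an L-shaped prism: outer 21.4 × 29.1 mm, arm thicknesses ≈ 12.2 mm (horizontal) and 6.15 mm (vertical), extruded 20.1 mm in z.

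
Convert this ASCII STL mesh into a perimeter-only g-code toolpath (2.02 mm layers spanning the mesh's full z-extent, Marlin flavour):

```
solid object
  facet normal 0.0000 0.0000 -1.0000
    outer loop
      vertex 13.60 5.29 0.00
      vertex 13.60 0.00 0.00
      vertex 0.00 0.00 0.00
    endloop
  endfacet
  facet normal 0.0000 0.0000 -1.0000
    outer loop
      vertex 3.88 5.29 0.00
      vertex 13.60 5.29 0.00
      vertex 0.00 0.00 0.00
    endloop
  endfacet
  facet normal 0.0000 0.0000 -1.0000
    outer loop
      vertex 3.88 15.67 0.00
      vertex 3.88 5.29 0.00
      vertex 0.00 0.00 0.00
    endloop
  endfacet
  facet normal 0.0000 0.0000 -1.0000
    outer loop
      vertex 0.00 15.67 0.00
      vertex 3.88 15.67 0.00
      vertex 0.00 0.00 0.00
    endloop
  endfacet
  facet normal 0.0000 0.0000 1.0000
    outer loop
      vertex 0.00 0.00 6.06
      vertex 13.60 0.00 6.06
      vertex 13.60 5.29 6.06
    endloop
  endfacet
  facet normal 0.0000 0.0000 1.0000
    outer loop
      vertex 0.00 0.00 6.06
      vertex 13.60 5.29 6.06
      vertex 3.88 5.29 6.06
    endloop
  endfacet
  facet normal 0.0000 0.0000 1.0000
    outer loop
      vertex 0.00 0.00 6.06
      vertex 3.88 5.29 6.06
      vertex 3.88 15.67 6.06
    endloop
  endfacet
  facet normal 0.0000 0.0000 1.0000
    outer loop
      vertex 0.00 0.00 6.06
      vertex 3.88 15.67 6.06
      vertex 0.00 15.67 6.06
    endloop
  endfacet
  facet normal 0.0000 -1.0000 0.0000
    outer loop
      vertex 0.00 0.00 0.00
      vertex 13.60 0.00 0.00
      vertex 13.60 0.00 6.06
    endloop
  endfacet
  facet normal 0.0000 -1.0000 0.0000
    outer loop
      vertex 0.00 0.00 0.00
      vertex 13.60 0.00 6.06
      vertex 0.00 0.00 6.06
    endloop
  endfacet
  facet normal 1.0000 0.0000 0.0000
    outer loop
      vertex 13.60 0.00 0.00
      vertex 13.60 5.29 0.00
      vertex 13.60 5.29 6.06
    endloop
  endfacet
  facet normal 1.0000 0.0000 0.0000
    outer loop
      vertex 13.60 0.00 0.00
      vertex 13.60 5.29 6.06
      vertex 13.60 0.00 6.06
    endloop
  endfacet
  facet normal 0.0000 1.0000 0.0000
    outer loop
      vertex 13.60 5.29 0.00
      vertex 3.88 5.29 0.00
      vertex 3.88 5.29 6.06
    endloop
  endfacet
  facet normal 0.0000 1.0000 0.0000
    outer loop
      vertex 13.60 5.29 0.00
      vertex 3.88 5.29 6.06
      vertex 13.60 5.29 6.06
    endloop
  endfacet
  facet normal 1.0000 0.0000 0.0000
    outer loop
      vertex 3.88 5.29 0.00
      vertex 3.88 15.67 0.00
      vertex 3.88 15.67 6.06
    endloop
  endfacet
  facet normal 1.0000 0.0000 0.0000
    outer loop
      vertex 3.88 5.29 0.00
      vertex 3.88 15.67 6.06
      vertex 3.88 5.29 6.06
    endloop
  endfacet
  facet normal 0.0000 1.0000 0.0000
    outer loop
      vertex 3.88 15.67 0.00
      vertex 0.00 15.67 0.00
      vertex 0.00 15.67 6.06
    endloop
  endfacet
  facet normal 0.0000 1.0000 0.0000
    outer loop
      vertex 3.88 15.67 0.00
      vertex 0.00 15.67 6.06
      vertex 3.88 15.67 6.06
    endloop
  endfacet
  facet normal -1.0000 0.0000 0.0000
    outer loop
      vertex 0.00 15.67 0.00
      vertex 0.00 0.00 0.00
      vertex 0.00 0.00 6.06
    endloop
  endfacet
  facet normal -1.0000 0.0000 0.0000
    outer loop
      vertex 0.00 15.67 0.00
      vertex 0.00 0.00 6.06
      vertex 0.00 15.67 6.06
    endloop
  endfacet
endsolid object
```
; perimeter-only toolpath
G21 ; units = mm
G90 ; absolute positioning
G28 ; home
; layer 1
G0 Z2.02
G0 X0.00 Y0.00
G1 X13.60 Y0.00
G1 X13.60 Y5.29
G1 X3.88 Y5.29
G1 X3.88 Y15.67
G1 X0.00 Y15.67
G1 X0.00 Y0.00
; layer 2
G0 Z4.04
G0 X0.00 Y0.00
G1 X13.60 Y0.00
G1 X13.60 Y5.29
G1 X3.88 Y5.29
G1 X3.88 Y15.67
G1 X0.00 Y15.67
G1 X0.00 Y0.00
; layer 3
G0 Z6.06
G0 X0.00 Y0.00
G1 X13.60 Y0.00
G1 X13.60 Y5.29
G1 X3.88 Y5.29
G1 X3.88 Y15.67
G1 X0.00 Y15.67
G1 X0.00 Y0.00
M2 ; end

The solid is an L-shaped prism: outer 13.6 × 15.7 mm, arm thicknesses ≈ 5.29 mm (horizontal) and 3.88 mm (vertical), extruded 6.06 mm in z. Slicing at Δz = 2.02 mm — 3 equal slices spanning the solid's height, so layer i sits at z = i·h/3 — gives 3 non-empty perimeters. Each is a 6-segment closed polygon; G0 lifts to the layer z and rapids to the start vertex, then G1 traces the edges.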